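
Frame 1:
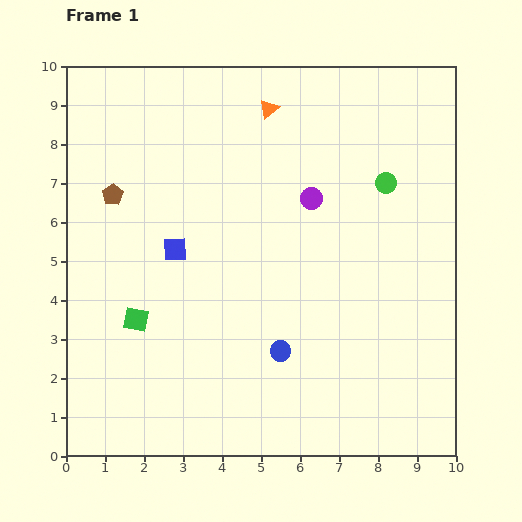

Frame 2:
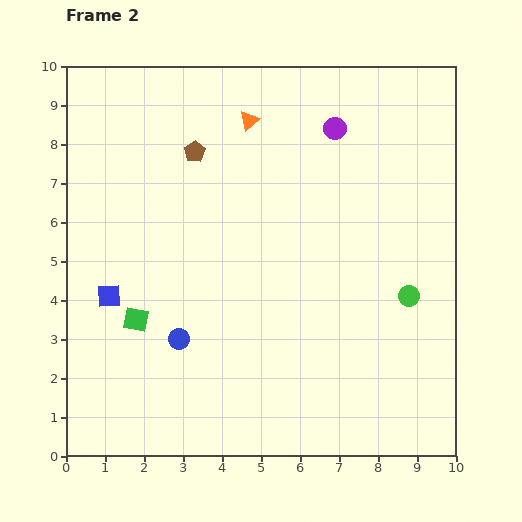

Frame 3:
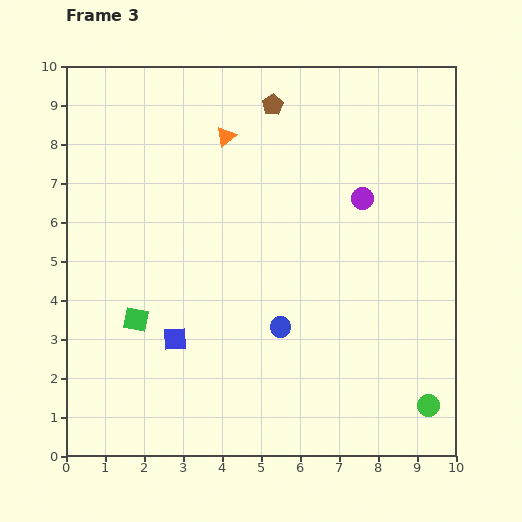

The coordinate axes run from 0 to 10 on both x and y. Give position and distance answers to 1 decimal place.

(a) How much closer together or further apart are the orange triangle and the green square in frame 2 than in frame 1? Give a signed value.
-0.5

Distance in frame 1: 6.4. Distance in frame 2: 5.9.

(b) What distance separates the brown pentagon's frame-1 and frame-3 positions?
4.7

The brown pentagon moved from (1.2, 6.7) to (5.3, 9.0), a distance of √(4.1² + 2.3²) ≈ 4.7.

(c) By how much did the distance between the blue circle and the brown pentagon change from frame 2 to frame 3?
+0.9

Distance in frame 2: 4.8. Distance in frame 3: 5.7.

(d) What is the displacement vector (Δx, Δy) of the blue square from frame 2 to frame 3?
(1.7, -1.1)

The blue square was at (1.1, 4.1) in frame 2 and (2.8, 3.0) in frame 3.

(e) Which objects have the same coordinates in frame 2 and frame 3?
the green square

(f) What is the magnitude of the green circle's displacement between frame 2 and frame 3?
2.8

The green circle moved from (8.8, 4.1) to (9.3, 1.3), a distance of √(0.5² + 2.8²) ≈ 2.8.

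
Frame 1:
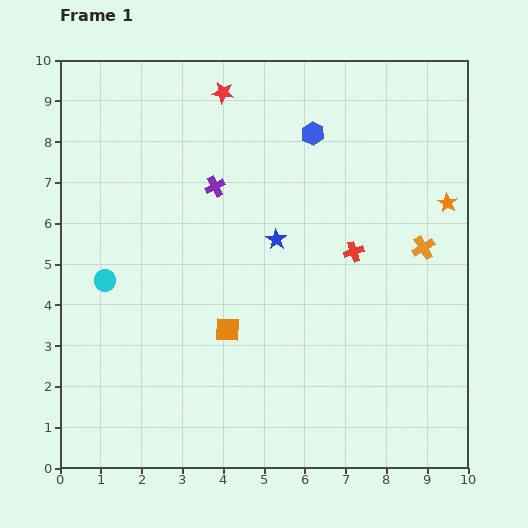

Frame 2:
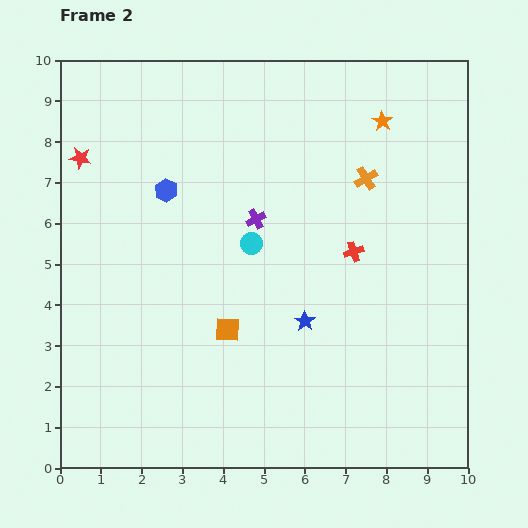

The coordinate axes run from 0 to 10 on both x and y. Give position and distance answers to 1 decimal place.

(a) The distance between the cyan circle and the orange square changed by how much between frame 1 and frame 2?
-1.0

Distance in frame 1: 3.2. Distance in frame 2: 2.2.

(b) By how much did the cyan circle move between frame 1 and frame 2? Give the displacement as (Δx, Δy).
(3.6, 0.9)

The cyan circle was at (1.1, 4.6) in frame 1 and (4.7, 5.5) in frame 2.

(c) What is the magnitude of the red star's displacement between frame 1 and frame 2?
3.8

The red star moved from (4.0, 9.2) to (0.5, 7.6), a distance of √(3.5² + 1.6²) ≈ 3.8.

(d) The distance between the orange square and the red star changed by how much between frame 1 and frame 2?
-0.3

Distance in frame 1: 5.8. Distance in frame 2: 5.5.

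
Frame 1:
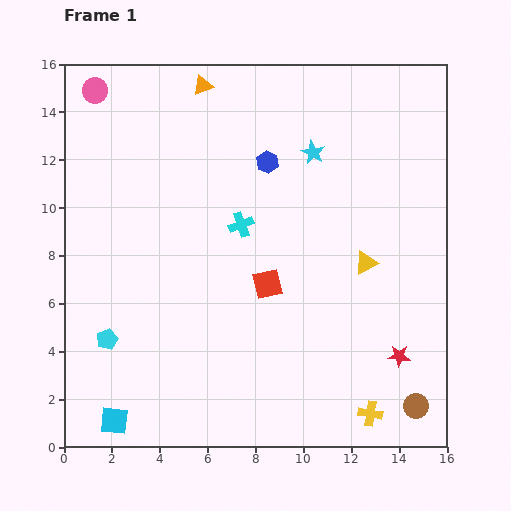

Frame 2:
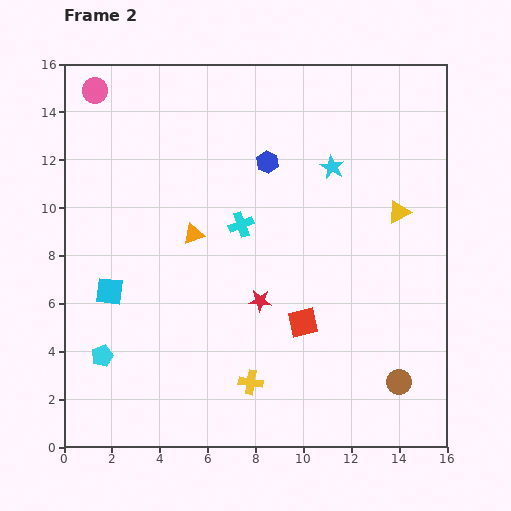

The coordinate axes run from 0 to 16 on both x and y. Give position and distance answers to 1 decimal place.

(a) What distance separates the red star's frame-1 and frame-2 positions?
6.2

The red star moved from (14.0, 3.8) to (8.2, 6.1), a distance of √(5.8² + 2.3²) ≈ 6.2.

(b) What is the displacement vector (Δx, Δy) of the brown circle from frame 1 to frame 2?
(-0.7, 1.0)

The brown circle was at (14.7, 1.7) in frame 1 and (14.0, 2.7) in frame 2.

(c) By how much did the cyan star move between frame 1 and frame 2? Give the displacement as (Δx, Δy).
(0.8, -0.6)

The cyan star was at (10.4, 12.3) in frame 1 and (11.2, 11.7) in frame 2.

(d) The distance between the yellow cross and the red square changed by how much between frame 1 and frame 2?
-3.6

Distance in frame 1: 6.9. Distance in frame 2: 3.3.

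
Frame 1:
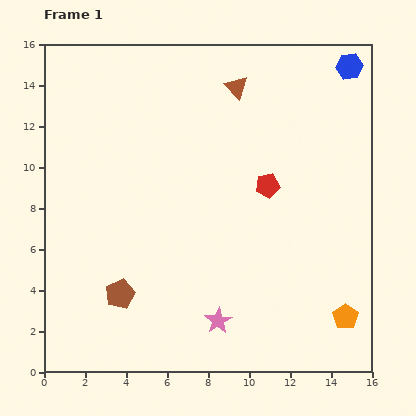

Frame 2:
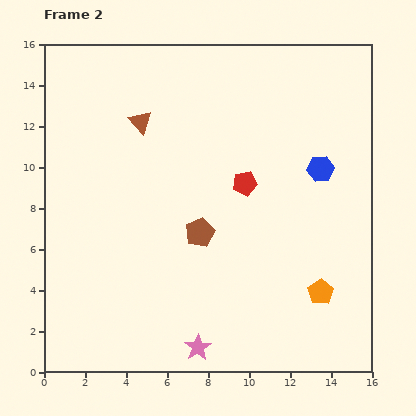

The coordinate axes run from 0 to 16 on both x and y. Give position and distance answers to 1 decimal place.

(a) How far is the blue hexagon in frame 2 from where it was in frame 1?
5.2

The blue hexagon moved from (14.9, 14.9) to (13.5, 9.9), a distance of √(1.4² + 5.0²) ≈ 5.2.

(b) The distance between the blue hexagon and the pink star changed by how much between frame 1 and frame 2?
-3.4

Distance in frame 1: 14.0. Distance in frame 2: 10.6.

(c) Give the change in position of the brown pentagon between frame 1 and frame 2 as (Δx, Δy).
(3.9, 3.0)

The brown pentagon was at (3.7, 3.8) in frame 1 and (7.6, 6.8) in frame 2.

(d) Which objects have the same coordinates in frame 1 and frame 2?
none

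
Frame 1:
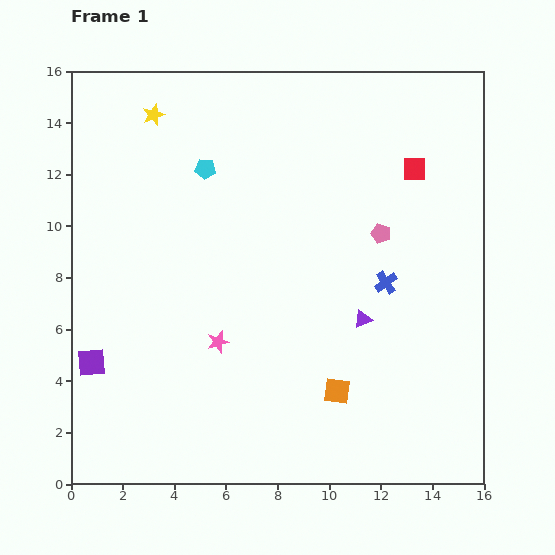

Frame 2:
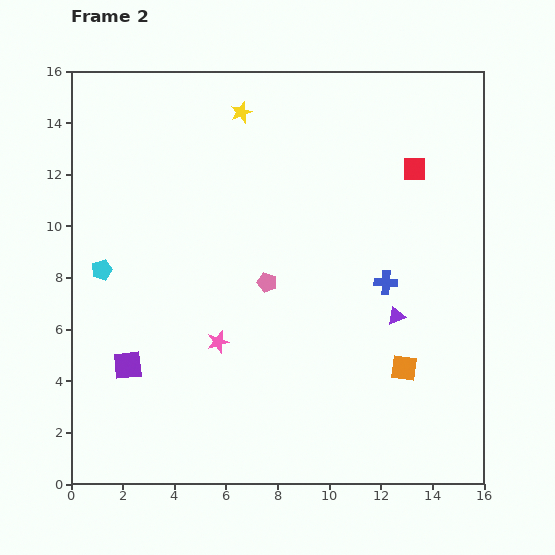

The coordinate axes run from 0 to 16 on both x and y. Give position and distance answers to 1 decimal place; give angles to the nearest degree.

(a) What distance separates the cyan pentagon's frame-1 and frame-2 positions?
5.6

The cyan pentagon moved from (5.2, 12.2) to (1.2, 8.3), a distance of √(4.0² + 3.9²) ≈ 5.6.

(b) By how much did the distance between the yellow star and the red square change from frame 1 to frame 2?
-3.2

Distance in frame 1: 10.3. Distance in frame 2: 7.1.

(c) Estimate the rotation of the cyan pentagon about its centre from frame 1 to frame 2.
24° counter-clockwise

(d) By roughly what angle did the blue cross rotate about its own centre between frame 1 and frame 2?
38° clockwise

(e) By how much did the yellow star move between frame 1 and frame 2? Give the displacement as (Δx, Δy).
(3.4, 0.1)

The yellow star was at (3.2, 14.3) in frame 1 and (6.6, 14.4) in frame 2.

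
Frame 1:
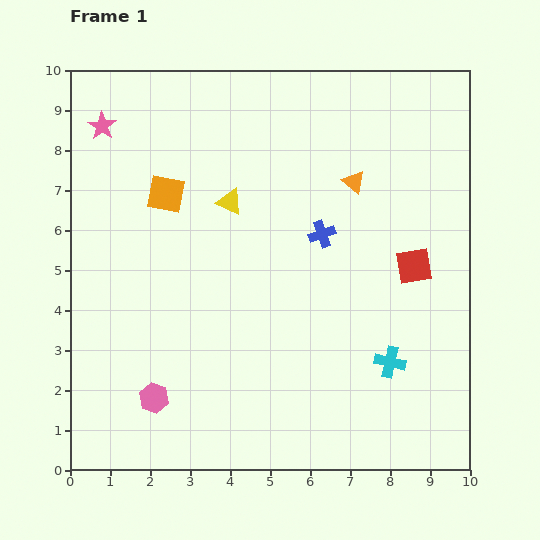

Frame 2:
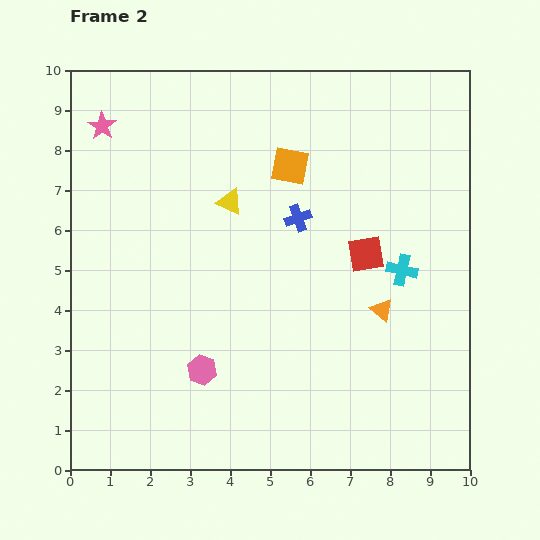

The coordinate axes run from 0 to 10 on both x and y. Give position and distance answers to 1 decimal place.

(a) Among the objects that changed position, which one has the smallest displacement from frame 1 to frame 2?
the blue cross

(moved 0.7)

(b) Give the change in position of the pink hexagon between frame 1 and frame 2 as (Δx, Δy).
(1.2, 0.7)

The pink hexagon was at (2.1, 1.8) in frame 1 and (3.3, 2.5) in frame 2.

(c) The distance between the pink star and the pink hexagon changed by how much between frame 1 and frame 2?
-0.3

Distance in frame 1: 6.9. Distance in frame 2: 6.6.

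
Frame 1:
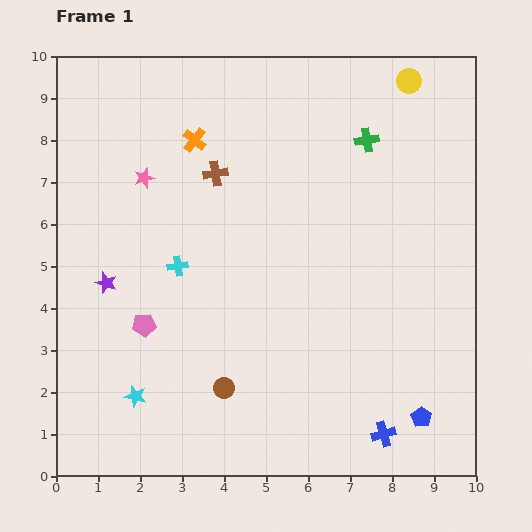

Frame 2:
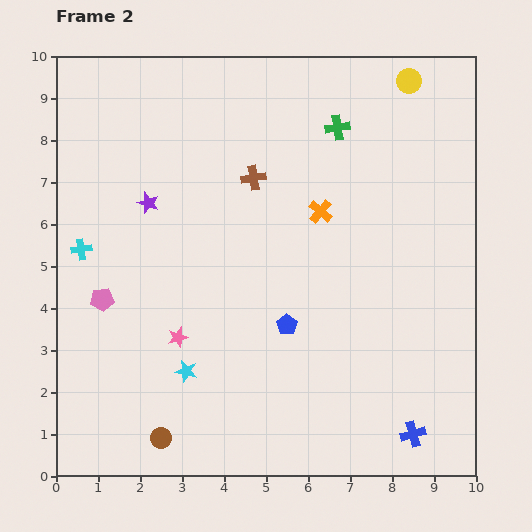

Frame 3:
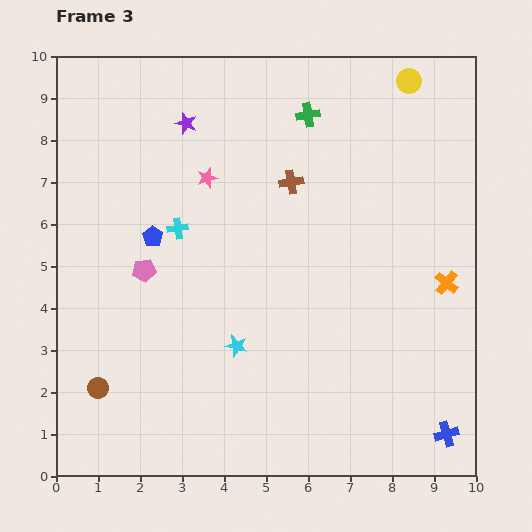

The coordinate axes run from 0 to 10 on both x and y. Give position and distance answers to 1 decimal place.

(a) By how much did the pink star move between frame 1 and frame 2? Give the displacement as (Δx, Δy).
(0.8, -3.8)

The pink star was at (2.1, 7.1) in frame 1 and (2.9, 3.3) in frame 2.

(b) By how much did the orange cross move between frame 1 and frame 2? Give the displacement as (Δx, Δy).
(3.0, -1.7)

The orange cross was at (3.3, 8.0) in frame 1 and (6.3, 6.3) in frame 2.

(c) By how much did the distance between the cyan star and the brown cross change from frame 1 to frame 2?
-0.7

Distance in frame 1: 5.6. Distance in frame 2: 4.9.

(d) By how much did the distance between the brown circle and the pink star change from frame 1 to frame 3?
+0.3

Distance in frame 1: 5.3. Distance in frame 3: 5.6.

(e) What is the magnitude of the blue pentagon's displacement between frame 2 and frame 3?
3.8

The blue pentagon moved from (5.5, 3.6) to (2.3, 5.7), a distance of √(3.2² + 2.1²) ≈ 3.8.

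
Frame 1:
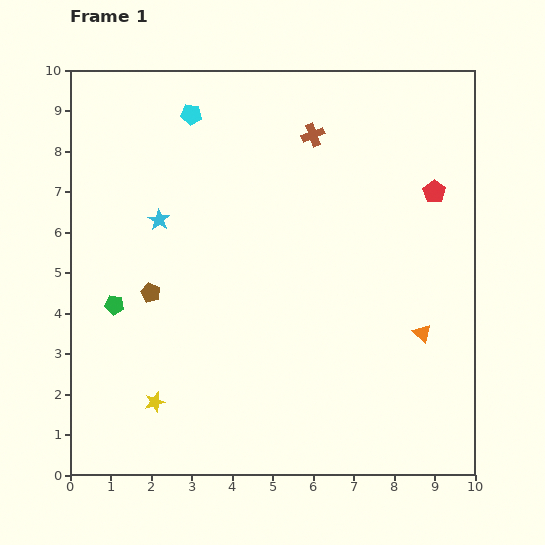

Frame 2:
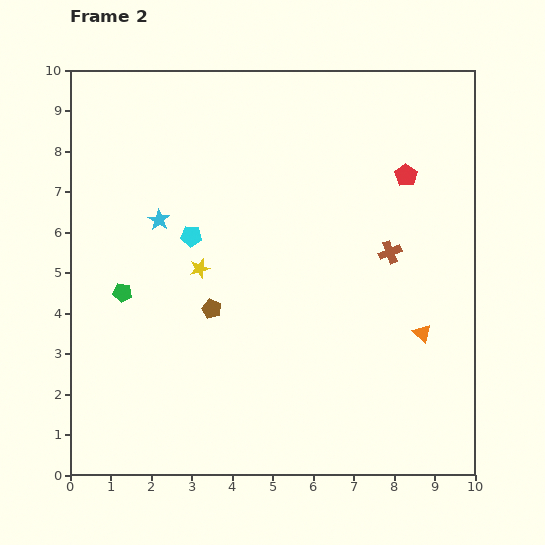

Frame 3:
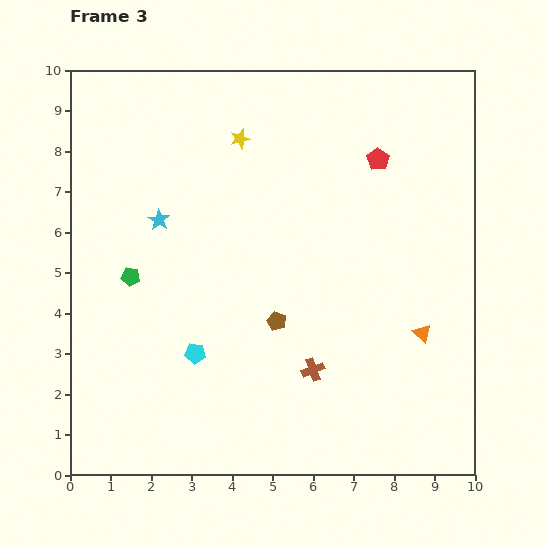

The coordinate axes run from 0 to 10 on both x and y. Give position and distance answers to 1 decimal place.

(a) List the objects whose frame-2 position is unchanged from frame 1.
the orange triangle, the cyan star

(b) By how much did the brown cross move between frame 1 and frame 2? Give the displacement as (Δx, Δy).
(1.9, -2.9)

The brown cross was at (6.0, 8.4) in frame 1 and (7.9, 5.5) in frame 2.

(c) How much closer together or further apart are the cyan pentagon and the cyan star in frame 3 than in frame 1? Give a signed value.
+0.7

Distance in frame 1: 2.7. Distance in frame 3: 3.4.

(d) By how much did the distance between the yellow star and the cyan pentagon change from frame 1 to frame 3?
-1.8

Distance in frame 1: 7.2. Distance in frame 3: 5.4.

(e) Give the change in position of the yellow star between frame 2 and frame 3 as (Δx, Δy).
(1.0, 3.2)

The yellow star was at (3.2, 5.1) in frame 2 and (4.2, 8.3) in frame 3.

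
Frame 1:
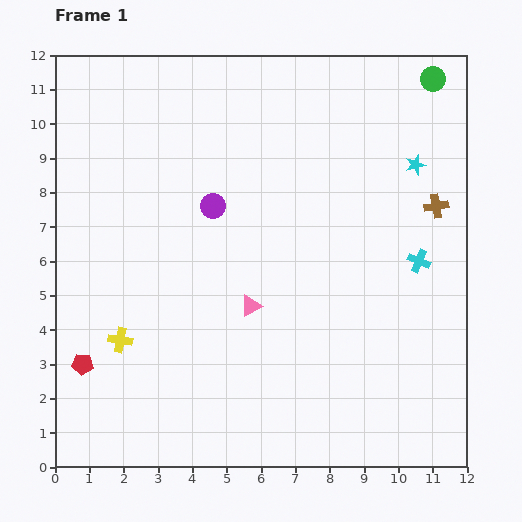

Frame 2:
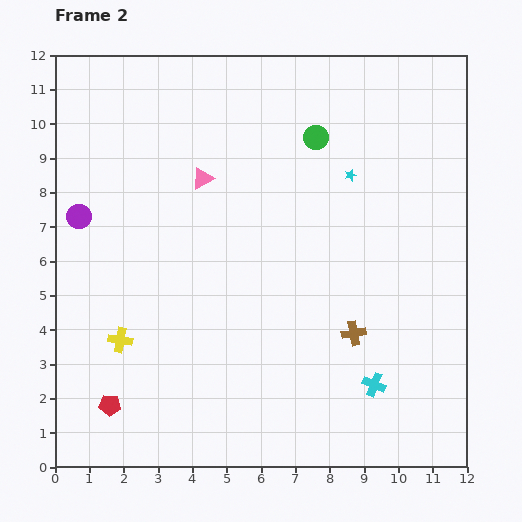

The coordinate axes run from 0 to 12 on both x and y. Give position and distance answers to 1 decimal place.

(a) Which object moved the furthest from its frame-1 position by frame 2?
the brown cross

(moved 4.4; next 4.0)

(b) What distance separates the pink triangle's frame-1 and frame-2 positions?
4.0

The pink triangle moved from (5.7, 4.7) to (4.3, 8.4), a distance of √(1.4² + 3.7²) ≈ 4.0.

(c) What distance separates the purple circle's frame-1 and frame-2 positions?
3.9

The purple circle moved from (4.6, 7.6) to (0.7, 7.3), a distance of √(3.9² + 0.3²) ≈ 3.9.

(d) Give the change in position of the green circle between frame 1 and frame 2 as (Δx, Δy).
(-3.4, -1.7)

The green circle was at (11.0, 11.3) in frame 1 and (7.6, 9.6) in frame 2.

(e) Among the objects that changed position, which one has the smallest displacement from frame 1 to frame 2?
the red pentagon

(moved 1.4)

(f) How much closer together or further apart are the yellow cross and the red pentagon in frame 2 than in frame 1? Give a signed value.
+0.6

Distance in frame 1: 1.3. Distance in frame 2: 1.9.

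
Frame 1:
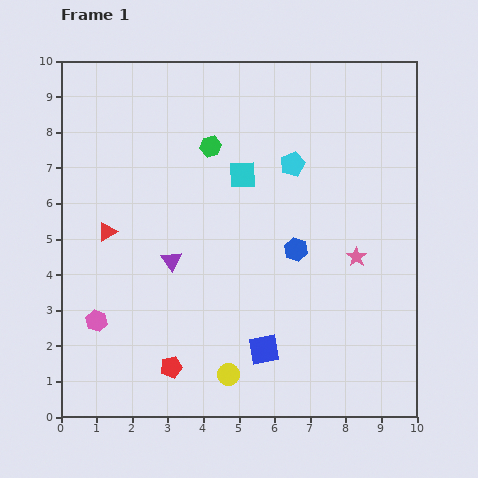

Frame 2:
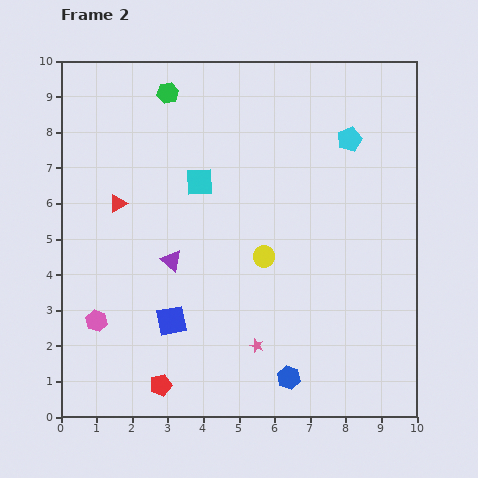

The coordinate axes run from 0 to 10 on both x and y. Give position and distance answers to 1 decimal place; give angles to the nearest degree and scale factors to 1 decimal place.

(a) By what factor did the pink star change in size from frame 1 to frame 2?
0.7×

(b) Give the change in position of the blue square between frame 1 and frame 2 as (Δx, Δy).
(-2.6, 0.8)

The blue square was at (5.7, 1.9) in frame 1 and (3.1, 2.7) in frame 2.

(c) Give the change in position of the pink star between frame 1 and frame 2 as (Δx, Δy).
(-2.8, -2.5)

The pink star was at (8.3, 4.5) in frame 1 and (5.5, 2.0) in frame 2.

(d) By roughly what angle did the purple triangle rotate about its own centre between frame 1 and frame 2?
15° counter-clockwise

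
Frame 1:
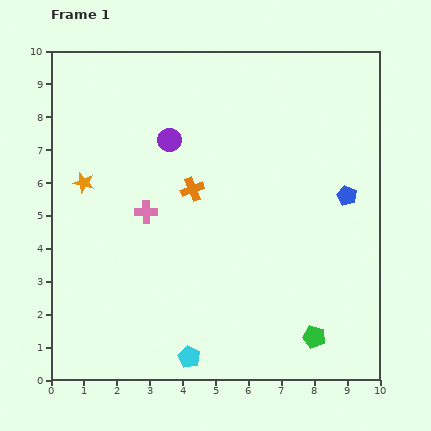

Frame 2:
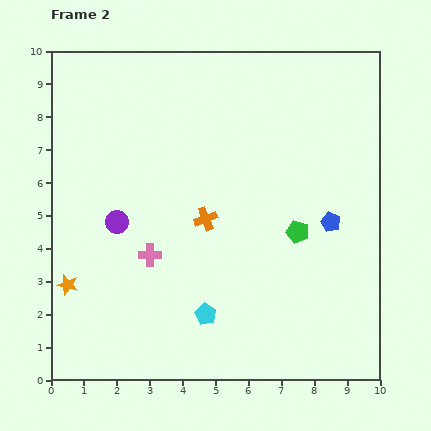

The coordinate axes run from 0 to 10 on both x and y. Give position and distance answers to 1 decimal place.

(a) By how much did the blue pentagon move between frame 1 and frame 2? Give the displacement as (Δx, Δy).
(-0.5, -0.8)

The blue pentagon was at (9.0, 5.6) in frame 1 and (8.5, 4.8) in frame 2.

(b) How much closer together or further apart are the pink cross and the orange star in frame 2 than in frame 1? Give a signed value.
+0.6

Distance in frame 1: 2.1. Distance in frame 2: 2.7.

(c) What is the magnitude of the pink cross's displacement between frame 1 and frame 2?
1.3

The pink cross moved from (2.9, 5.1) to (3.0, 3.8), a distance of √(0.1² + 1.3²) ≈ 1.3.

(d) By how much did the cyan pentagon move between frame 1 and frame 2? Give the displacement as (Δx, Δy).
(0.5, 1.3)

The cyan pentagon was at (4.2, 0.7) in frame 1 and (4.7, 2.0) in frame 2.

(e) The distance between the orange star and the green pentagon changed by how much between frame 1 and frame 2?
-1.2

Distance in frame 1: 8.4. Distance in frame 2: 7.2.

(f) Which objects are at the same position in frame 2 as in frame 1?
none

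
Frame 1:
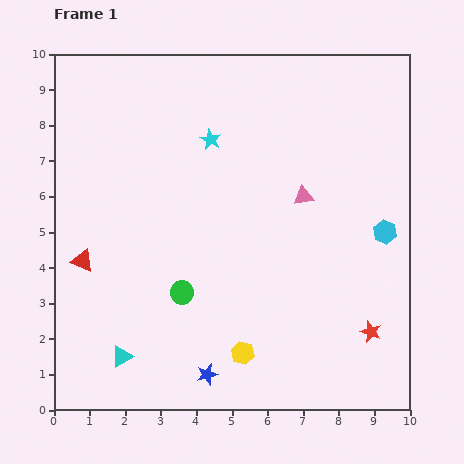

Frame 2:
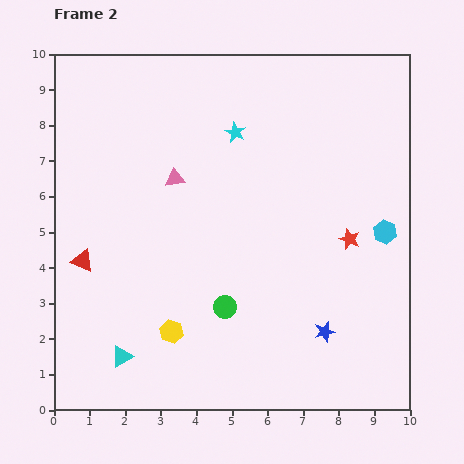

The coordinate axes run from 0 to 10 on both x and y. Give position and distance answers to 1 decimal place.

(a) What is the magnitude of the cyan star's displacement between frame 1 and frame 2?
0.7

The cyan star moved from (4.4, 7.6) to (5.1, 7.8), a distance of √(0.7² + 0.2²) ≈ 0.7.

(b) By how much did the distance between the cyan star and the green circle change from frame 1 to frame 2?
+0.5

Distance in frame 1: 4.4. Distance in frame 2: 4.9.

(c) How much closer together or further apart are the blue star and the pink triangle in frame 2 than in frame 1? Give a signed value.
+0.3

Distance in frame 1: 5.7. Distance in frame 2: 6.0.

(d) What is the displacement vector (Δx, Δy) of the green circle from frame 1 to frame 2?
(1.2, -0.4)

The green circle was at (3.6, 3.3) in frame 1 and (4.8, 2.9) in frame 2.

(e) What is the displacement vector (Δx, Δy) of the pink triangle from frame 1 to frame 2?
(-3.6, 0.5)

The pink triangle was at (7.0, 6.0) in frame 1 and (3.4, 6.5) in frame 2.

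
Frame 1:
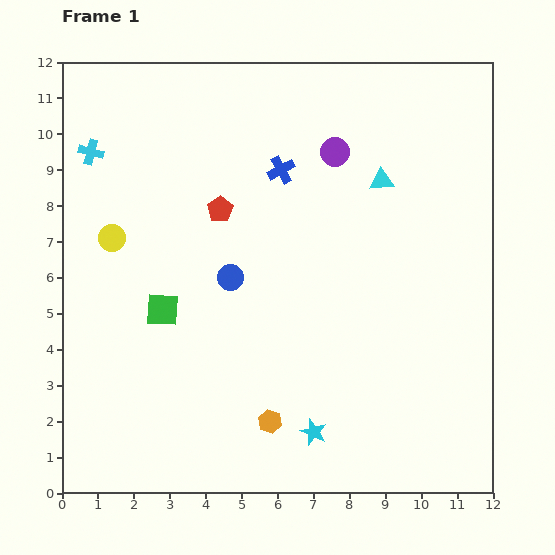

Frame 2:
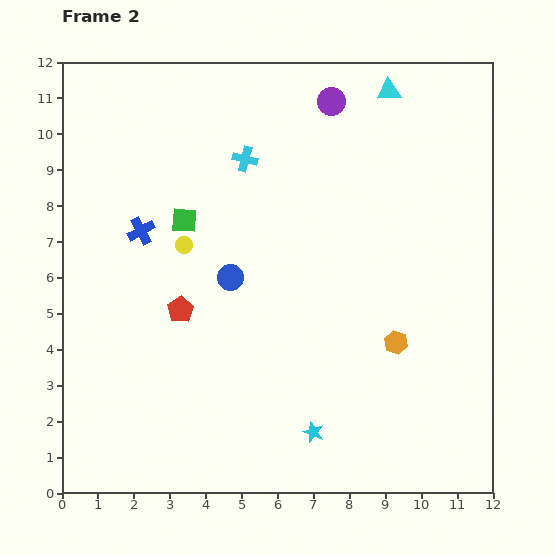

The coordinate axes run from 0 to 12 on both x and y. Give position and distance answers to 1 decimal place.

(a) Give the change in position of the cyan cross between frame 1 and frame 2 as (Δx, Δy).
(4.3, -0.2)

The cyan cross was at (0.8, 9.5) in frame 1 and (5.1, 9.3) in frame 2.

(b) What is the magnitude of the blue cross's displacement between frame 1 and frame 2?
4.3

The blue cross moved from (6.1, 9.0) to (2.2, 7.3), a distance of √(3.9² + 1.7²) ≈ 4.3.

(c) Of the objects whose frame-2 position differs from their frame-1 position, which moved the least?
the purple circle

(moved 1.4)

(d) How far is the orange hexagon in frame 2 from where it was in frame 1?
4.1

The orange hexagon moved from (5.8, 2.0) to (9.3, 4.2), a distance of √(3.5² + 2.2²) ≈ 4.1.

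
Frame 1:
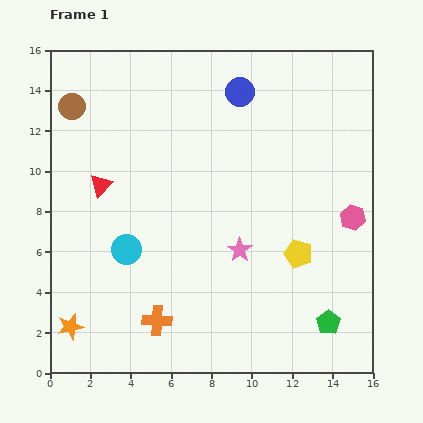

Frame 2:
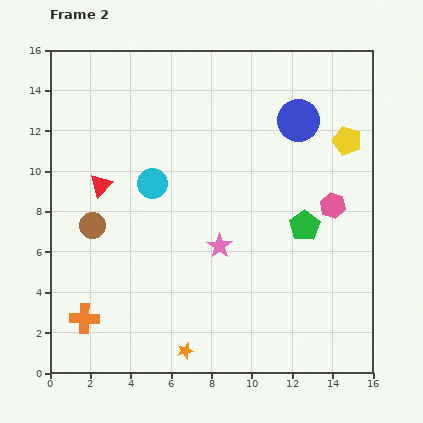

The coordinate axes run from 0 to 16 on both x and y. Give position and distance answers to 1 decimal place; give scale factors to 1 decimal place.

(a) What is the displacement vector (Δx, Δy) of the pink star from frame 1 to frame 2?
(-1.0, 0.2)

The pink star was at (9.4, 6.1) in frame 1 and (8.4, 6.3) in frame 2.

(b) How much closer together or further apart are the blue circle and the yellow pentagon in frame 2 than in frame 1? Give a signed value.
-5.9

Distance in frame 1: 8.5. Distance in frame 2: 2.6.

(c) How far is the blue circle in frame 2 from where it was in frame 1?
3.2

The blue circle moved from (9.4, 13.9) to (12.3, 12.5), a distance of √(2.9² + 1.4²) ≈ 3.2.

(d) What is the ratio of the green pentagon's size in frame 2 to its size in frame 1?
1.3×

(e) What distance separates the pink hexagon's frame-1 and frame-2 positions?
1.2

The pink hexagon moved from (15.0, 7.7) to (14.0, 8.3), a distance of √(1.0² + 0.6²) ≈ 1.2.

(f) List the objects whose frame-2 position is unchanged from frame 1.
the red triangle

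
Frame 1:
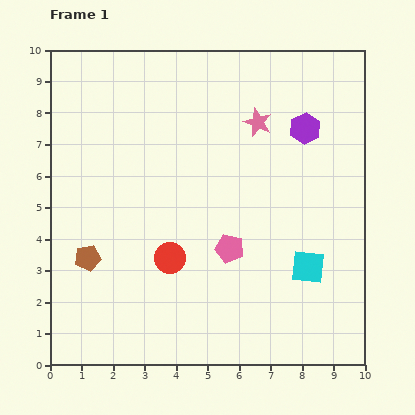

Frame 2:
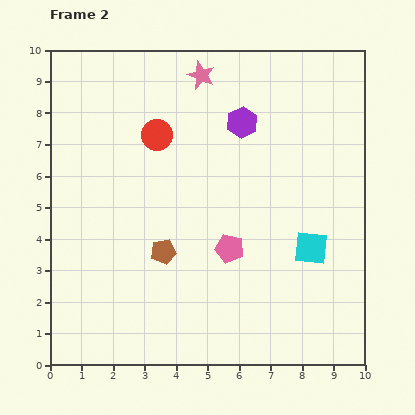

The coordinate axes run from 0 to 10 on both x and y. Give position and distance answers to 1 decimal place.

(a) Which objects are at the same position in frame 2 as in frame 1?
the pink pentagon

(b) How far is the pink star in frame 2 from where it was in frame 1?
2.3

The pink star moved from (6.6, 7.7) to (4.8, 9.2), a distance of √(1.8² + 1.5²) ≈ 2.3.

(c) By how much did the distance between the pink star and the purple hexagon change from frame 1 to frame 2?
+0.5

Distance in frame 1: 1.5. Distance in frame 2: 2.0.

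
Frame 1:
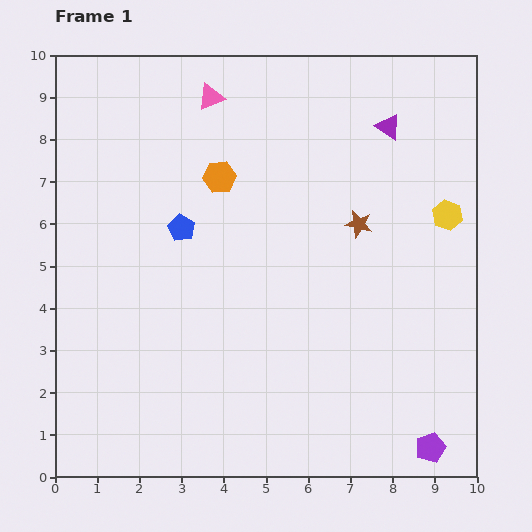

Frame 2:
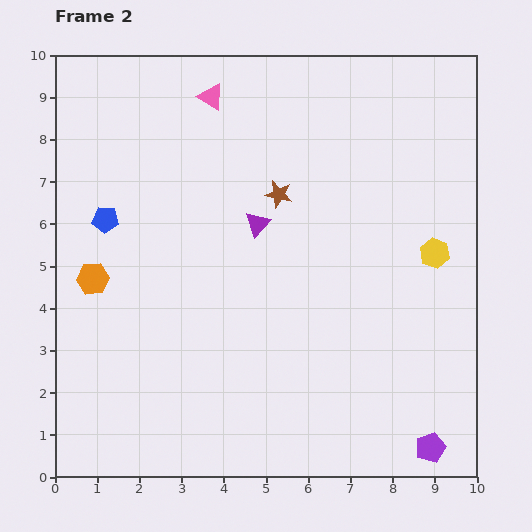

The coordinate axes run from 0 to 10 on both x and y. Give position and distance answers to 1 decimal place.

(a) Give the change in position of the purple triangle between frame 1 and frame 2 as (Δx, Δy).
(-3.1, -2.3)

The purple triangle was at (7.9, 8.3) in frame 1 and (4.8, 6.0) in frame 2.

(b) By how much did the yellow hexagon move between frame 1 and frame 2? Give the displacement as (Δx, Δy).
(-0.3, -0.9)

The yellow hexagon was at (9.3, 6.2) in frame 1 and (9.0, 5.3) in frame 2.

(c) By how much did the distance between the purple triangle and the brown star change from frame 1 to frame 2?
-1.5

Distance in frame 1: 2.4. Distance in frame 2: 0.9.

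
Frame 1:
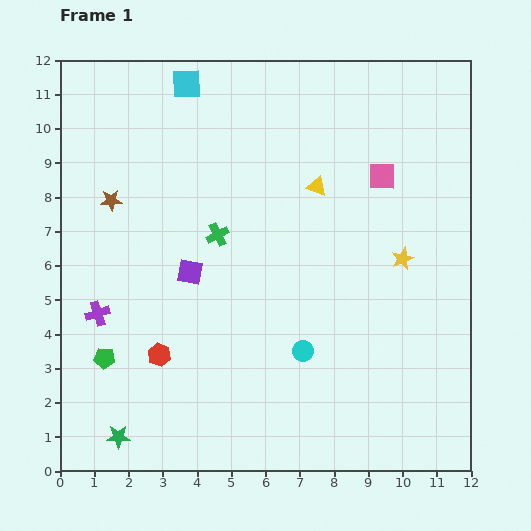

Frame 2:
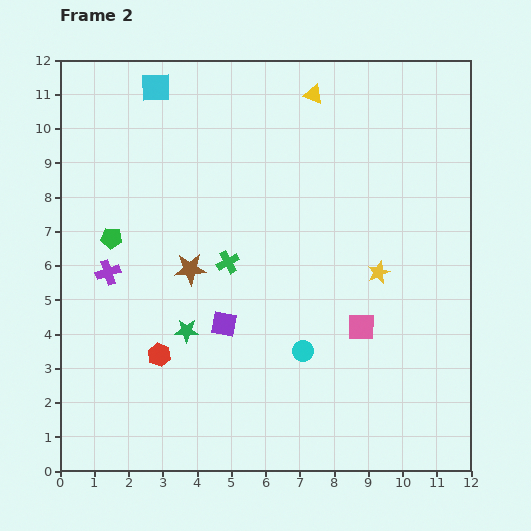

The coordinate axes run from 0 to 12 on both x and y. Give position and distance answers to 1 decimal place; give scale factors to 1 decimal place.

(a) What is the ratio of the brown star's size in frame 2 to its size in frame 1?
1.5×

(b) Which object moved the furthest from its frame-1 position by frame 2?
the pink square

(moved 4.4; next 3.7)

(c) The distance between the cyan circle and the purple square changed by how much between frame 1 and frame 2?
-1.6

Distance in frame 1: 4.0. Distance in frame 2: 2.4.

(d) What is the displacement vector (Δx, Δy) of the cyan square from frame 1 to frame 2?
(-0.9, -0.1)

The cyan square was at (3.7, 11.3) in frame 1 and (2.8, 11.2) in frame 2.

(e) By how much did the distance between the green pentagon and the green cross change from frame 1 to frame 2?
-1.4

Distance in frame 1: 4.9. Distance in frame 2: 3.5.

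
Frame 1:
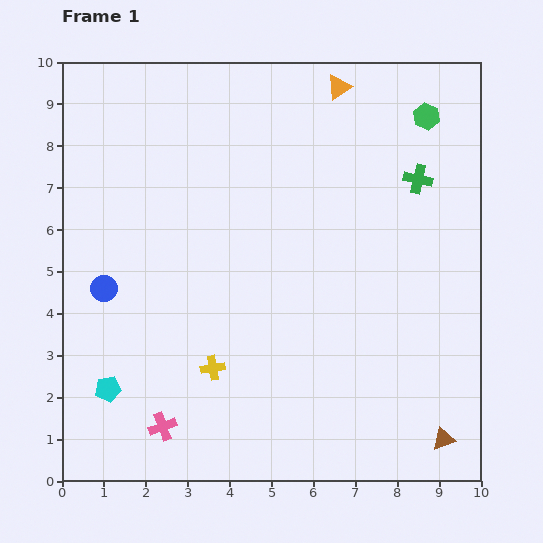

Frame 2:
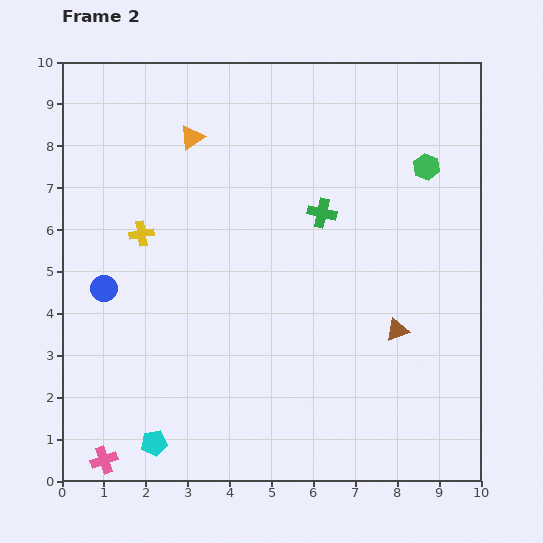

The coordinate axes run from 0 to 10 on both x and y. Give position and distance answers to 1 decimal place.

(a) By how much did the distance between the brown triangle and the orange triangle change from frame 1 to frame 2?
-2.1

Distance in frame 1: 8.8. Distance in frame 2: 6.7.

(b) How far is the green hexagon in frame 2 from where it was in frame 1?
1.2

The green hexagon moved from (8.7, 8.7) to (8.7, 7.5), a distance of √(0.0² + 1.2²) ≈ 1.2.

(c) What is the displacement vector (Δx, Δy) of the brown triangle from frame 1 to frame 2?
(-1.1, 2.6)

The brown triangle was at (9.1, 1.0) in frame 1 and (8.0, 3.6) in frame 2.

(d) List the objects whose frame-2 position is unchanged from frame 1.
the blue circle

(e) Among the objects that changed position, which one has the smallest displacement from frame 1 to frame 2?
the green hexagon

(moved 1.2)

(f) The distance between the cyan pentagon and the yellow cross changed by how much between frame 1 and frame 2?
+2.5

Distance in frame 1: 2.5. Distance in frame 2: 5.0.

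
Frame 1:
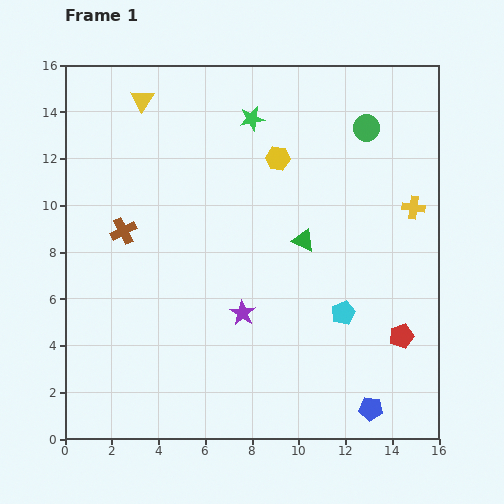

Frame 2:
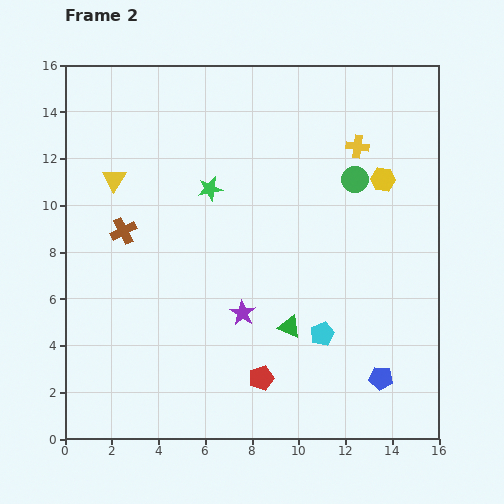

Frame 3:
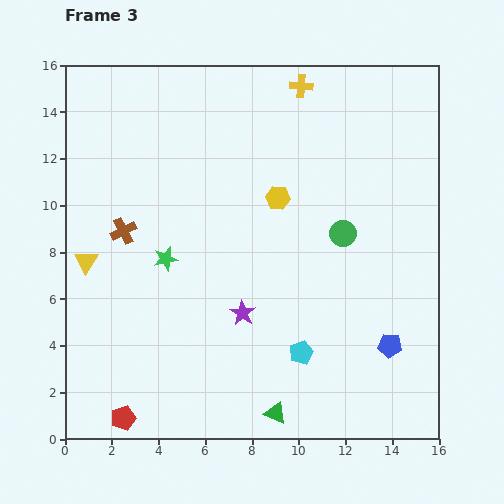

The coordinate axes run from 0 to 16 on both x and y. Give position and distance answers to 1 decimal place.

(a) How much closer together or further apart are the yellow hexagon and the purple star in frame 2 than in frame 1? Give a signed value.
+1.5

Distance in frame 1: 6.8. Distance in frame 2: 8.3.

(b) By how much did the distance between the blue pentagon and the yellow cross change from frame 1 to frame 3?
+2.9

Distance in frame 1: 8.8. Distance in frame 3: 11.7.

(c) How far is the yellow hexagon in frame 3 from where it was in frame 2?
4.6

The yellow hexagon moved from (13.6, 11.1) to (9.1, 10.3), a distance of √(4.5² + 0.8²) ≈ 4.6.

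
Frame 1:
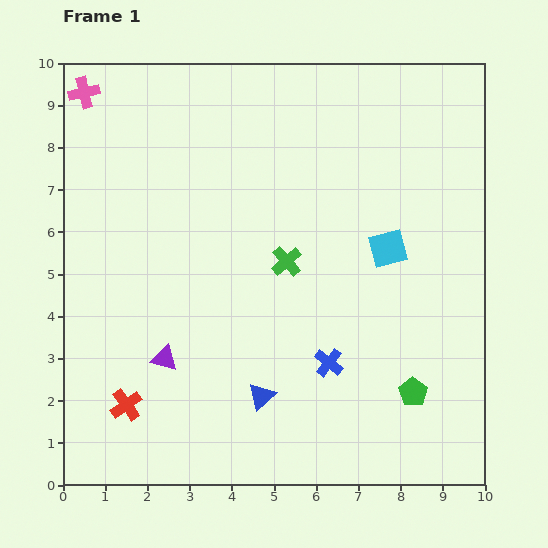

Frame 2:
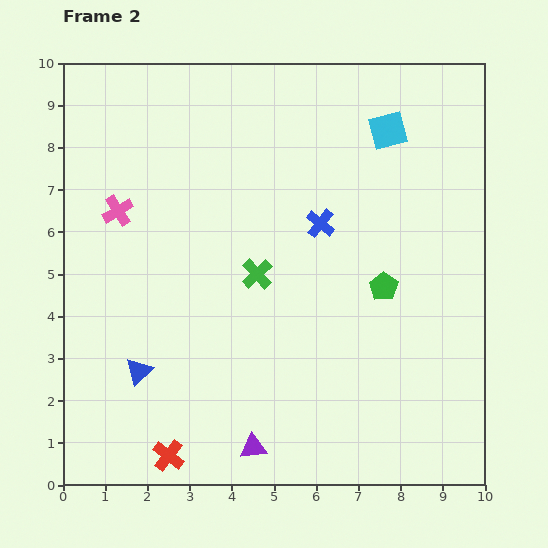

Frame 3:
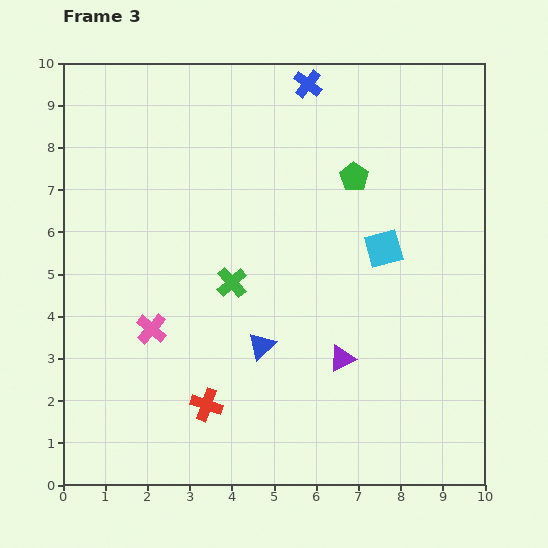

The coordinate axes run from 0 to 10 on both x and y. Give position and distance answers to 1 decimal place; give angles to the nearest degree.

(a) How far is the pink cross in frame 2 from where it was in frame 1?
2.9

The pink cross moved from (0.5, 9.3) to (1.3, 6.5), a distance of √(0.8² + 2.8²) ≈ 2.9.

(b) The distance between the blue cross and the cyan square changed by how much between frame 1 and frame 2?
-0.3

Distance in frame 1: 3.0. Distance in frame 2: 2.7.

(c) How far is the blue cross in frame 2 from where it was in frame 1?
3.3

The blue cross moved from (6.3, 2.9) to (6.1, 6.2), a distance of √(0.2² + 3.3²) ≈ 3.3.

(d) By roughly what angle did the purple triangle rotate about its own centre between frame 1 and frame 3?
43° counter-clockwise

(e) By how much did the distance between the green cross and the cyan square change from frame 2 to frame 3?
-0.9

Distance in frame 2: 4.6. Distance in frame 3: 3.7.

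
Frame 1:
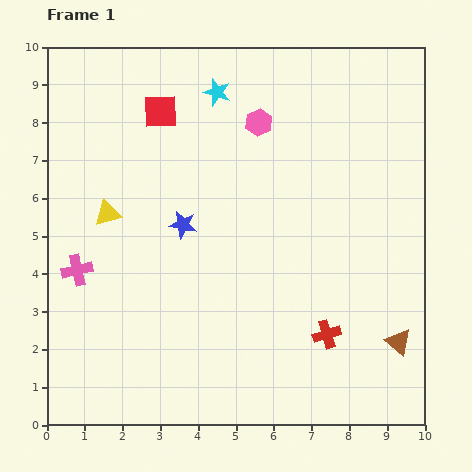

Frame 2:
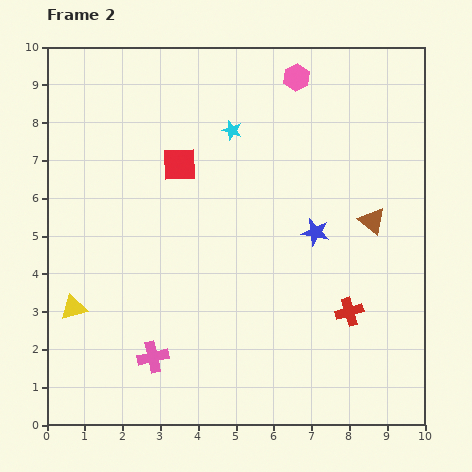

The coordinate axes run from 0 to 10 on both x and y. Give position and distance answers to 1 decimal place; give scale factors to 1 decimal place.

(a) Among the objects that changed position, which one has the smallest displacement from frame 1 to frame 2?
the red cross

(moved 0.8)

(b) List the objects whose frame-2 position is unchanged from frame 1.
none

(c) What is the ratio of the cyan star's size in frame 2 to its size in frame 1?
0.7×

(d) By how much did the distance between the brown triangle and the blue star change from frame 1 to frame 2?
-5.0

Distance in frame 1: 6.5. Distance in frame 2: 1.5.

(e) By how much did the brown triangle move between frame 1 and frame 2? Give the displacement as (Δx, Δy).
(-0.7, 3.2)

The brown triangle was at (9.3, 2.2) in frame 1 and (8.6, 5.4) in frame 2.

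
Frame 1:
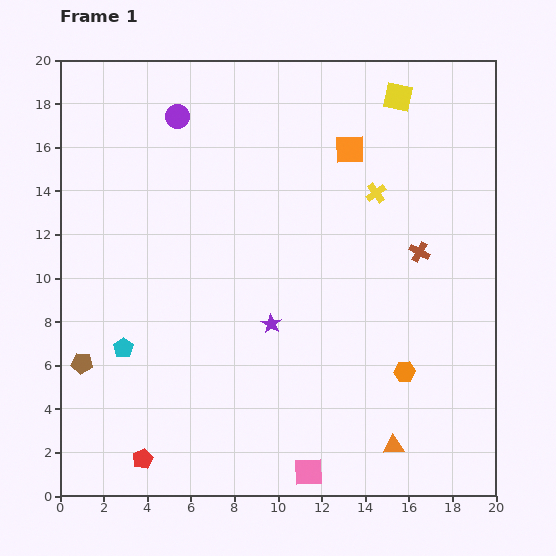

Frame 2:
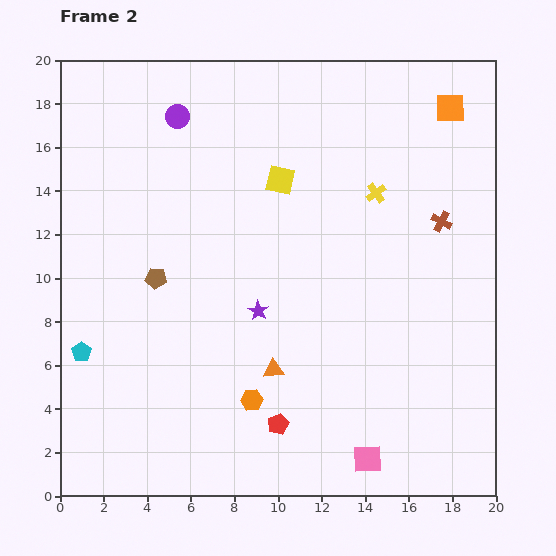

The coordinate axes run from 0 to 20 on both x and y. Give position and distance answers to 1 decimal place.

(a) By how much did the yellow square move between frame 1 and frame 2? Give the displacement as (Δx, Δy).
(-5.4, -3.8)

The yellow square was at (15.5, 18.3) in frame 1 and (10.1, 14.5) in frame 2.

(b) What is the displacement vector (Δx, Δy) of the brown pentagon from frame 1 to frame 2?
(3.4, 3.9)

The brown pentagon was at (1.0, 6.1) in frame 1 and (4.4, 10.0) in frame 2.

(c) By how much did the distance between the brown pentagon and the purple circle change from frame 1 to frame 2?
-4.6

Distance in frame 1: 12.1. Distance in frame 2: 7.5.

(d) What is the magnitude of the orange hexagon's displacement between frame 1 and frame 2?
7.1

The orange hexagon moved from (15.8, 5.7) to (8.8, 4.4), a distance of √(7.0² + 1.3²) ≈ 7.1.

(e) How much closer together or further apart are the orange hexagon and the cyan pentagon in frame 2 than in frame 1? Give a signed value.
-4.8

Distance in frame 1: 12.9. Distance in frame 2: 8.1.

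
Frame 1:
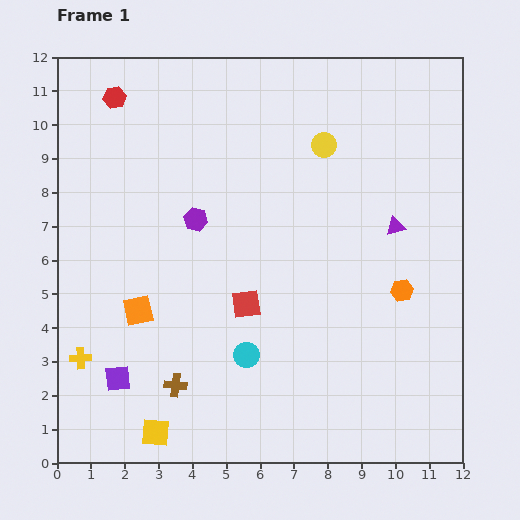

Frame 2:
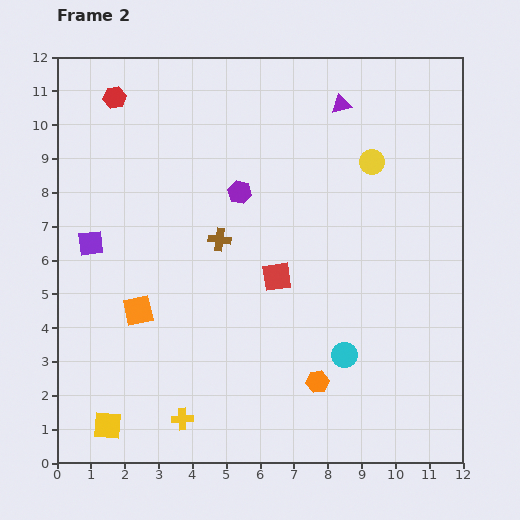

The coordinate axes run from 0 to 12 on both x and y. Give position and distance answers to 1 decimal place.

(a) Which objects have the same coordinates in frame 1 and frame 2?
the red hexagon, the orange square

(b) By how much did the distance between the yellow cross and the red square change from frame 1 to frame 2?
-0.2

Distance in frame 1: 5.2. Distance in frame 2: 5.0.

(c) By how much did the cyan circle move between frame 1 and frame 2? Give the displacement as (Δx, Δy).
(2.9, 0.0)

The cyan circle was at (5.6, 3.2) in frame 1 and (8.5, 3.2) in frame 2.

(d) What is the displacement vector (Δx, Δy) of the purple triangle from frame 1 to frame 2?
(-1.6, 3.6)

The purple triangle was at (10.0, 7.0) in frame 1 and (8.4, 10.6) in frame 2.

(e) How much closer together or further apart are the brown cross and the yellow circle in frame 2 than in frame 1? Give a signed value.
-3.3

Distance in frame 1: 8.4. Distance in frame 2: 5.1.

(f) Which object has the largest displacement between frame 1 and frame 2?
the brown cross

(moved 4.5; next 4.1)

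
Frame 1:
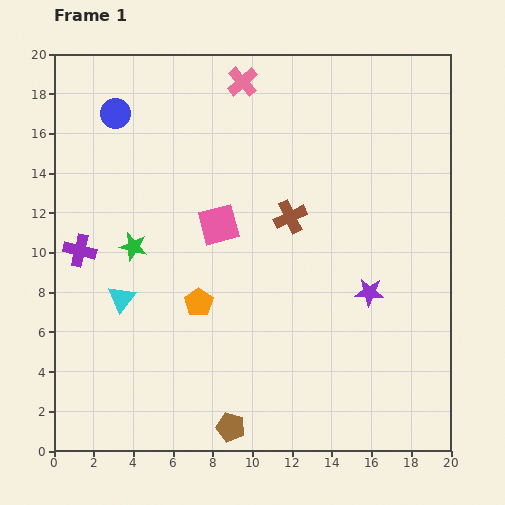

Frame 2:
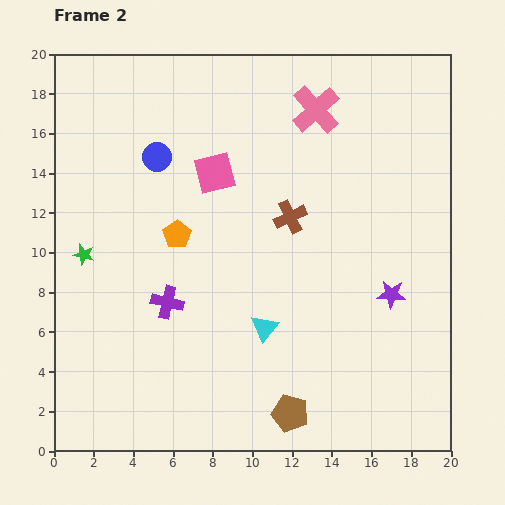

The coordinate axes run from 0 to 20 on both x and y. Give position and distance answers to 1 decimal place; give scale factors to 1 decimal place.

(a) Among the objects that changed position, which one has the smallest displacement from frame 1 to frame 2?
the purple star

(moved 1.1)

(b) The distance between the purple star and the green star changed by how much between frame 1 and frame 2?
+3.5

Distance in frame 1: 12.1. Distance in frame 2: 15.6.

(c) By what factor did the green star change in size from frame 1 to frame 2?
0.8×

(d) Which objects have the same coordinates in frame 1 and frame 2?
the brown cross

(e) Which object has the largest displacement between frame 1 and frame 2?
the cyan triangle

(moved 7.4; next 5.1)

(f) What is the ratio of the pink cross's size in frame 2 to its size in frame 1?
1.6×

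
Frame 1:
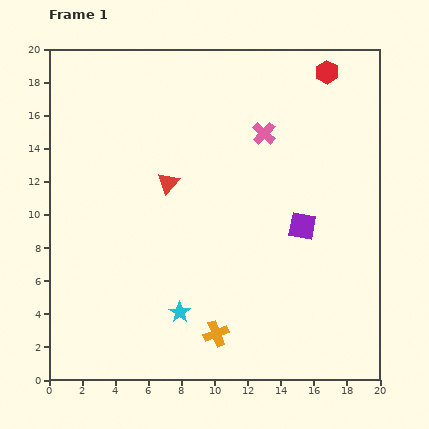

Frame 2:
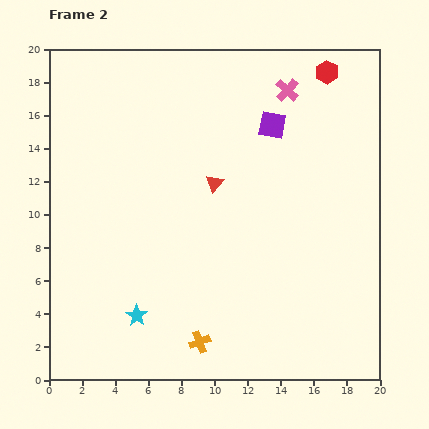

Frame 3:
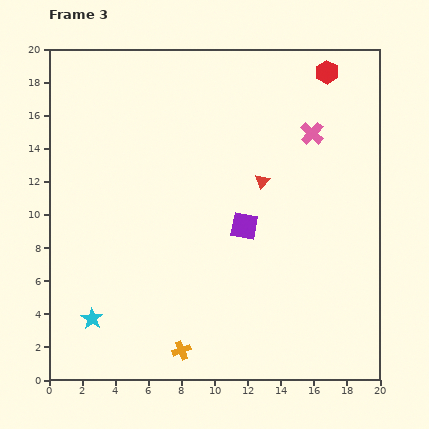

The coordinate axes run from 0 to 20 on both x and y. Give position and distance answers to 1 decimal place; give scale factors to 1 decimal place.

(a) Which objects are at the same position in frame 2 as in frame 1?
the red hexagon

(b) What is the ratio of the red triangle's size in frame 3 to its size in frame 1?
0.7×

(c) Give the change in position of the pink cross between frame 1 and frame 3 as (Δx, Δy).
(2.9, 0.0)

The pink cross was at (13.0, 14.9) in frame 1 and (15.9, 14.9) in frame 3.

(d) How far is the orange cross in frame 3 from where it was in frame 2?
1.2

The orange cross moved from (9.1, 2.3) to (8.0, 1.8), a distance of √(1.1² + 0.5²) ≈ 1.2.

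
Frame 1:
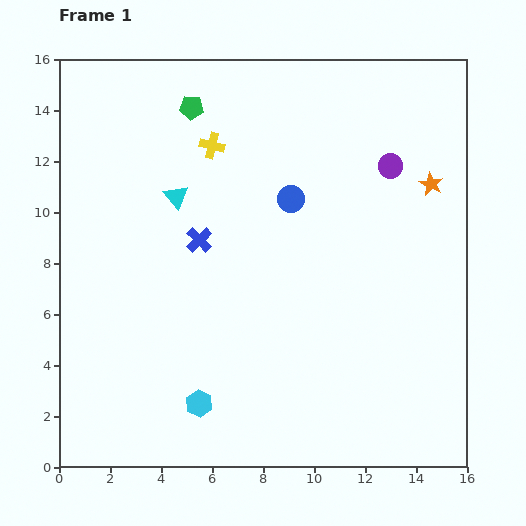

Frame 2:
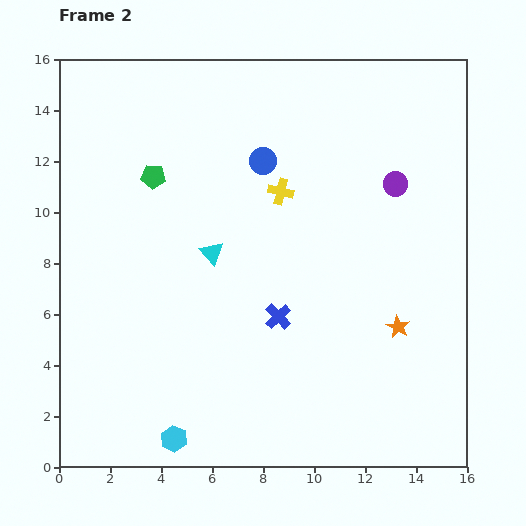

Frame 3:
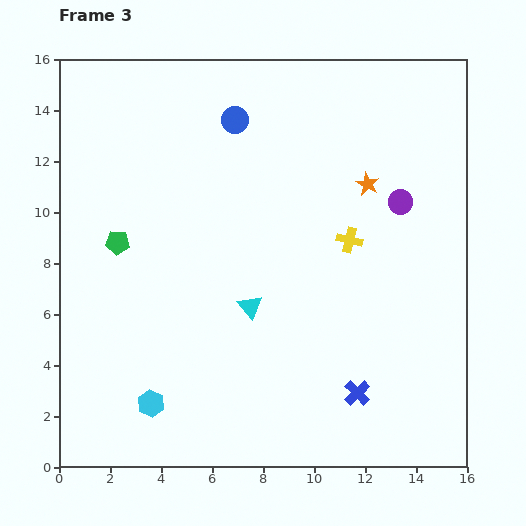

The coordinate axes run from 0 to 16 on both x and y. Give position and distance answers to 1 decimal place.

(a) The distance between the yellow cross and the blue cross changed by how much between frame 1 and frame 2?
+1.2

Distance in frame 1: 3.7. Distance in frame 2: 4.9.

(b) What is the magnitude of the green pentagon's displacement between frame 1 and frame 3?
6.0

The green pentagon moved from (5.2, 14.1) to (2.3, 8.8), a distance of √(2.9² + 5.3²) ≈ 6.0.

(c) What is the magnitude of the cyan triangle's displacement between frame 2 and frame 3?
2.6

The cyan triangle moved from (6.0, 8.4) to (7.5, 6.3), a distance of √(1.5² + 2.1²) ≈ 2.6.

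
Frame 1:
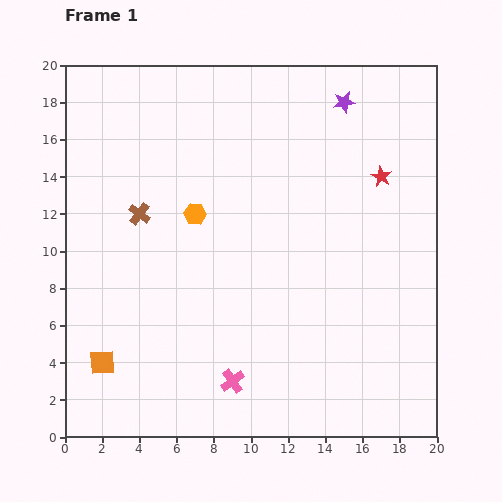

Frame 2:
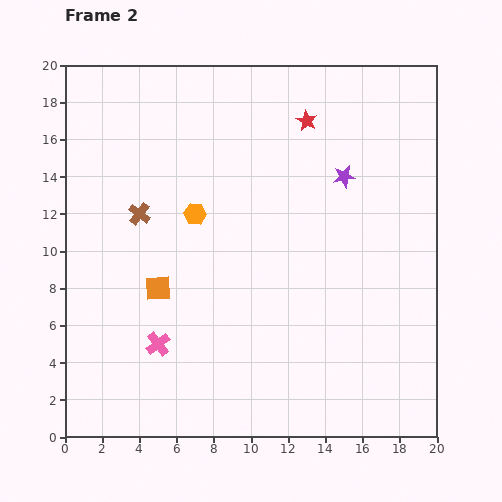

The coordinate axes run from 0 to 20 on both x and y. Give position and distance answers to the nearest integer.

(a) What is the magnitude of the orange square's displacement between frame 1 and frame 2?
5

The orange square moved from (2, 4) to (5, 8), a distance of √(3² + 4²) ≈ 5.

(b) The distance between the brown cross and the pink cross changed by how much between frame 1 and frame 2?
-3

Distance in frame 1: 10. Distance in frame 2: 7.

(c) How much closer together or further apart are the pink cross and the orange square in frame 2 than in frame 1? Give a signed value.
-4

Distance in frame 1: 7. Distance in frame 2: 3.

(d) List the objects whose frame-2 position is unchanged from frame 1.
the orange hexagon, the brown cross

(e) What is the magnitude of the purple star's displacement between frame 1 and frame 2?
4

The purple star moved from (15, 18) to (15, 14), a distance of √(0² + 4²) ≈ 4.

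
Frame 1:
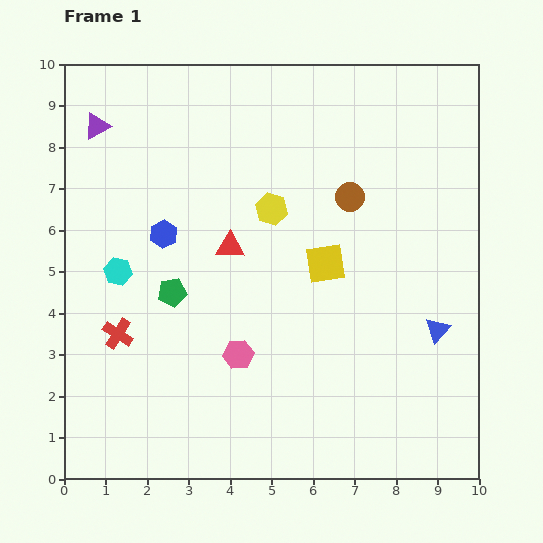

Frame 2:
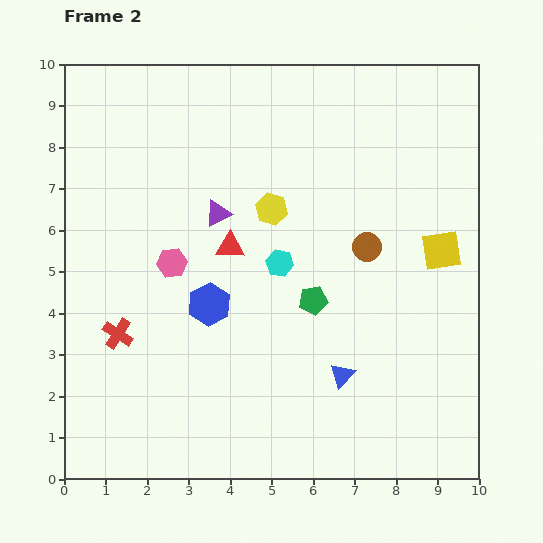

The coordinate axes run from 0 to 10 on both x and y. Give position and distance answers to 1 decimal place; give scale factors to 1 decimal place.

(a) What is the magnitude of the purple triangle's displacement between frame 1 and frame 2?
3.6

The purple triangle moved from (0.8, 8.5) to (3.7, 6.4), a distance of √(2.9² + 2.1²) ≈ 3.6.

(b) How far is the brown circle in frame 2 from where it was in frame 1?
1.3

The brown circle moved from (6.9, 6.8) to (7.3, 5.6), a distance of √(0.4² + 1.2²) ≈ 1.3.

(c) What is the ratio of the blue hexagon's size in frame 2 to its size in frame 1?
1.5×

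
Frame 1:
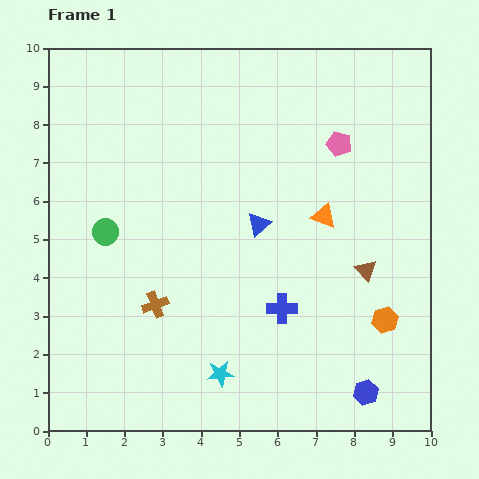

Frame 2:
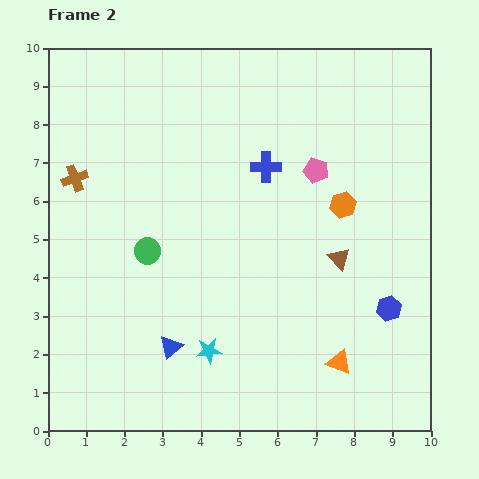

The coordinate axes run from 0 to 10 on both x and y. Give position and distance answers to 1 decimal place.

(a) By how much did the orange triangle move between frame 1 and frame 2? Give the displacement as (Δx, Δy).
(0.4, -3.8)

The orange triangle was at (7.2, 5.6) in frame 1 and (7.6, 1.8) in frame 2.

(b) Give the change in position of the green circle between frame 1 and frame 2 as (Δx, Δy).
(1.1, -0.5)

The green circle was at (1.5, 5.2) in frame 1 and (2.6, 4.7) in frame 2.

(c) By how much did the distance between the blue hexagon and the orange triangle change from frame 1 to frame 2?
-2.8

Distance in frame 1: 4.7. Distance in frame 2: 1.9.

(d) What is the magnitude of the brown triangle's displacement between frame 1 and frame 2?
0.8

The brown triangle moved from (8.3, 4.2) to (7.6, 4.5), a distance of √(0.7² + 0.3²) ≈ 0.8.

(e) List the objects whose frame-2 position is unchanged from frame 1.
none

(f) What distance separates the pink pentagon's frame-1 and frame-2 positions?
0.9

The pink pentagon moved from (7.6, 7.5) to (7.0, 6.8), a distance of √(0.6² + 0.7²) ≈ 0.9.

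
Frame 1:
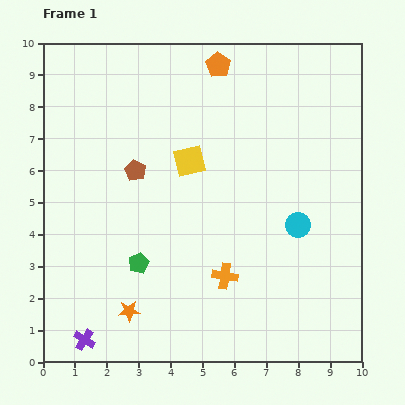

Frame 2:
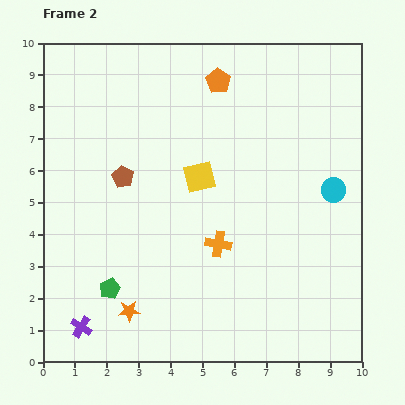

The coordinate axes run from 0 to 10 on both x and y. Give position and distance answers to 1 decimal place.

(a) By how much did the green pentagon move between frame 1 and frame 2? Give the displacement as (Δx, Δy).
(-0.9, -0.8)

The green pentagon was at (3.0, 3.1) in frame 1 and (2.1, 2.3) in frame 2.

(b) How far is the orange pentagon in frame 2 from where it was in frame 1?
0.5

The orange pentagon moved from (5.5, 9.3) to (5.5, 8.8), a distance of √(0.0² + 0.5²) ≈ 0.5.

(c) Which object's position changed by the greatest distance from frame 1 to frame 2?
the cyan circle

(moved 1.6; next 1.2)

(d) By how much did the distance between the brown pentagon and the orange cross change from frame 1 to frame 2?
-0.6

Distance in frame 1: 4.3. Distance in frame 2: 3.7.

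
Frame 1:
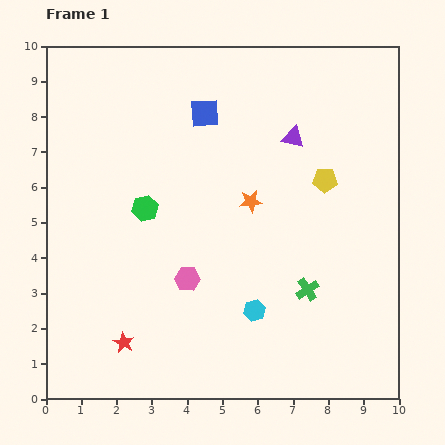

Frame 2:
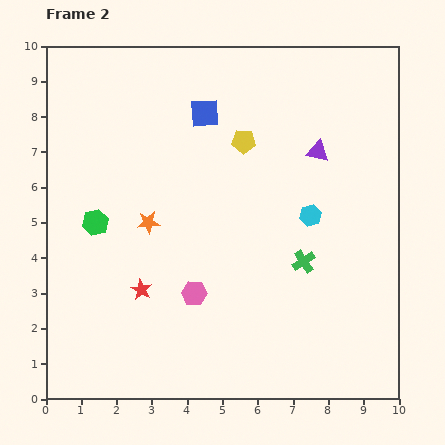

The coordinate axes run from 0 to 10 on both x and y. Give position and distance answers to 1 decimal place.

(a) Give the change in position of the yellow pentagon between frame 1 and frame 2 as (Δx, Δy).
(-2.3, 1.1)

The yellow pentagon was at (7.9, 6.2) in frame 1 and (5.6, 7.3) in frame 2.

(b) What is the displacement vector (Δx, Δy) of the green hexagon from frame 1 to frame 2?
(-1.4, -0.4)

The green hexagon was at (2.8, 5.4) in frame 1 and (1.4, 5.0) in frame 2.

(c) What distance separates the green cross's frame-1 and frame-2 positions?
0.8

The green cross moved from (7.4, 3.1) to (7.3, 3.9), a distance of √(0.1² + 0.8²) ≈ 0.8.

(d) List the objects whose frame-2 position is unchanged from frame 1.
the blue square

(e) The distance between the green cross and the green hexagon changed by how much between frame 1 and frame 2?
+0.9

Distance in frame 1: 5.1. Distance in frame 2: 6.0.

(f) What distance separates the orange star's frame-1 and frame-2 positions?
3.0

The orange star moved from (5.8, 5.6) to (2.9, 5.0), a distance of √(2.9² + 0.6²) ≈ 3.0.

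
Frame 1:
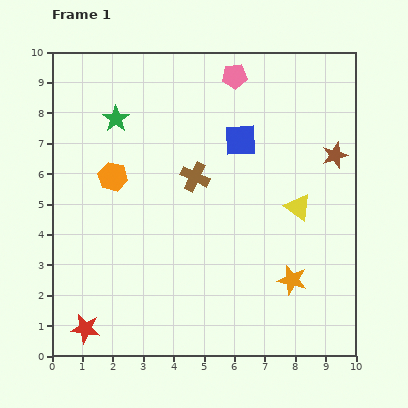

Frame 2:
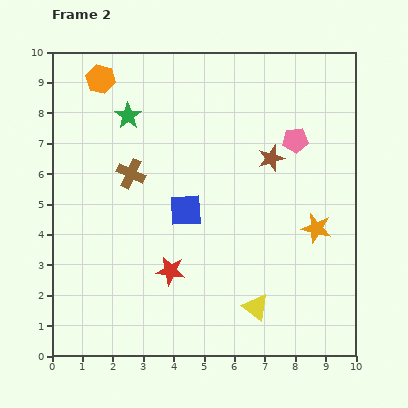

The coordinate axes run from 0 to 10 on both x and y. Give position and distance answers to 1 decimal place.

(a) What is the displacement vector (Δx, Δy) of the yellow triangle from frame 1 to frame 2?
(-1.4, -3.3)

The yellow triangle was at (8.1, 4.9) in frame 1 and (6.7, 1.6) in frame 2.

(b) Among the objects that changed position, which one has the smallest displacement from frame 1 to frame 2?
the green star

(moved 0.4)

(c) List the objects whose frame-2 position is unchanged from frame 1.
none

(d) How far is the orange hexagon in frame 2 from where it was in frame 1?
3.2

The orange hexagon moved from (2.0, 5.9) to (1.6, 9.1), a distance of √(0.4² + 3.2²) ≈ 3.2.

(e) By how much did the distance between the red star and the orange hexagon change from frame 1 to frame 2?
+1.6

Distance in frame 1: 5.1. Distance in frame 2: 6.7.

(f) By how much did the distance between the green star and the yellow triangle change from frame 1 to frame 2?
+0.9

Distance in frame 1: 6.7. Distance in frame 2: 7.6.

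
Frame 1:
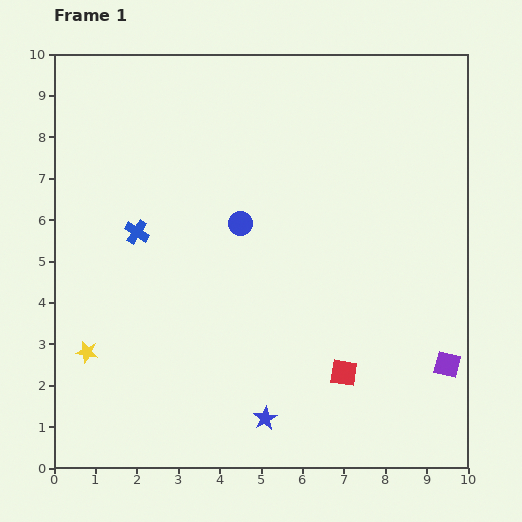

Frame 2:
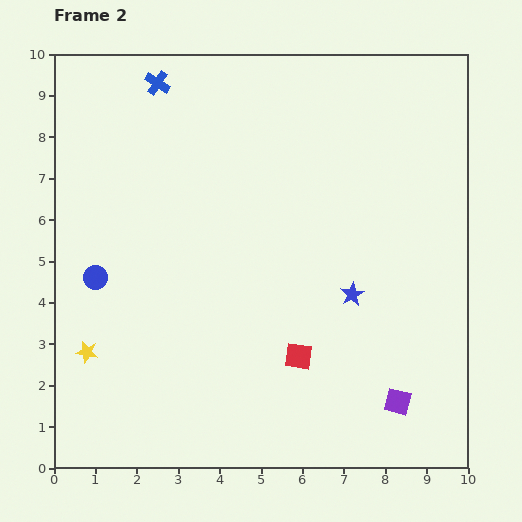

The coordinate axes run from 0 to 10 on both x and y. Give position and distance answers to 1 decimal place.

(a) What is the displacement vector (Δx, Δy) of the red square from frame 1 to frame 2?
(-1.1, 0.4)

The red square was at (7.0, 2.3) in frame 1 and (5.9, 2.7) in frame 2.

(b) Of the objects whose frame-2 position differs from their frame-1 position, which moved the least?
the red square

(moved 1.2)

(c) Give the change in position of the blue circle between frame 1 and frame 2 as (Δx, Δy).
(-3.5, -1.3)

The blue circle was at (4.5, 5.9) in frame 1 and (1.0, 4.6) in frame 2.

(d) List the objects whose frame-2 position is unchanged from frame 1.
the yellow star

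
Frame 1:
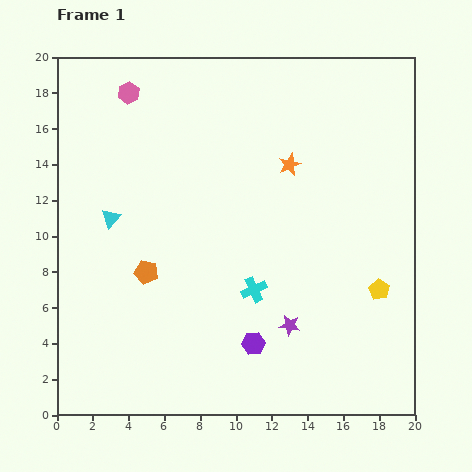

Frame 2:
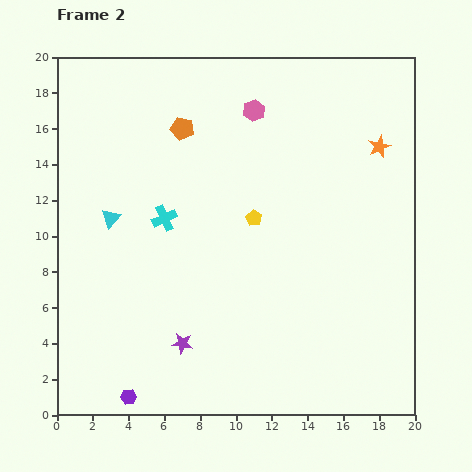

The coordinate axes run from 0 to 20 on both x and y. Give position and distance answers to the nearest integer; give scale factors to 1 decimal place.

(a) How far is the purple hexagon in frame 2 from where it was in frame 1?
8

The purple hexagon moved from (11, 4) to (4, 1), a distance of √(7² + 3²) ≈ 8.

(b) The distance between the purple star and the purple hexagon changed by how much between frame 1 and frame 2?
+2

Distance in frame 1: 2. Distance in frame 2: 4.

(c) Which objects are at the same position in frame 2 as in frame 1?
the cyan triangle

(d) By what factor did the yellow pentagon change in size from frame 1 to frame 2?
0.8×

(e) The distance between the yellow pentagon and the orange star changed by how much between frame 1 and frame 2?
-1

Distance in frame 1: 9. Distance in frame 2: 8.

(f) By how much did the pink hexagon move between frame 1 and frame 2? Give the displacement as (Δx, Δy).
(7, -1)

The pink hexagon was at (4, 18) in frame 1 and (11, 17) in frame 2.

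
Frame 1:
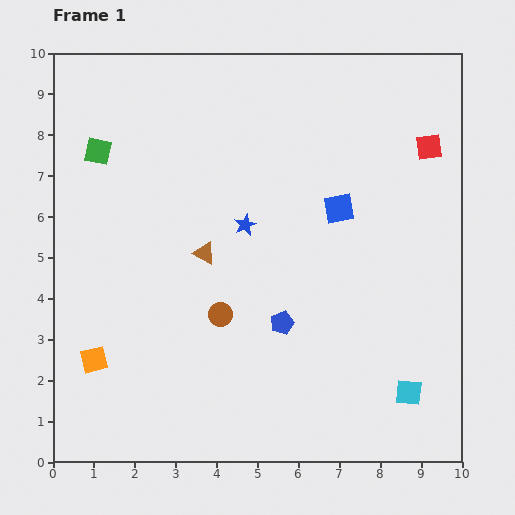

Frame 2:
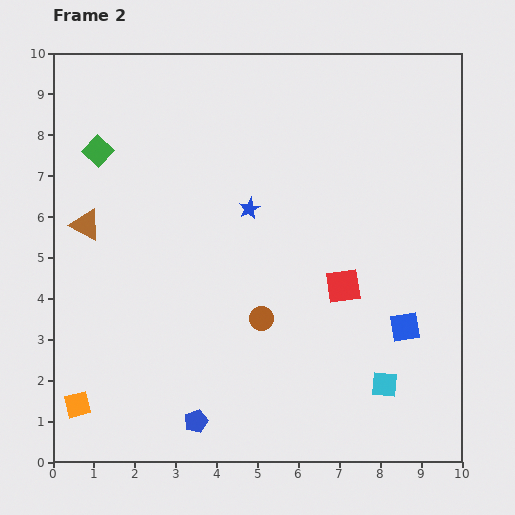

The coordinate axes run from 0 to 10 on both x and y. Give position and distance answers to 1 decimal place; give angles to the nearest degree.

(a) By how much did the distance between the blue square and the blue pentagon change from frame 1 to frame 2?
+2.5

Distance in frame 1: 3.1. Distance in frame 2: 5.6.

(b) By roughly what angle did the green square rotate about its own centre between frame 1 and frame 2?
32° clockwise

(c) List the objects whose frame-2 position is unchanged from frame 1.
the green square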